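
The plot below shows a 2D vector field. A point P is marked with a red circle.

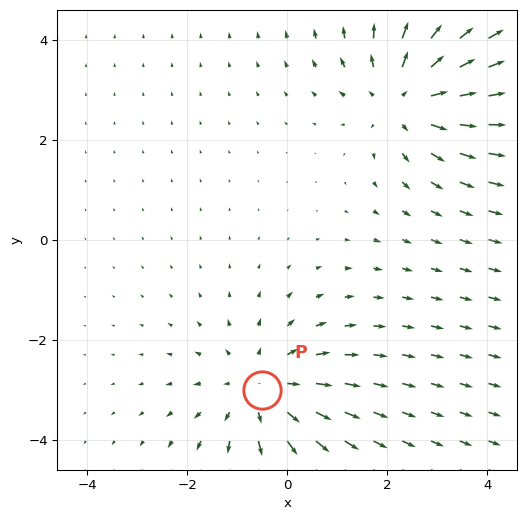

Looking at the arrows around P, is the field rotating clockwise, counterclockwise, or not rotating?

not rotating

Near P at (-0.5, -3.0) the arrows show no circulation. The curl there is ≈0.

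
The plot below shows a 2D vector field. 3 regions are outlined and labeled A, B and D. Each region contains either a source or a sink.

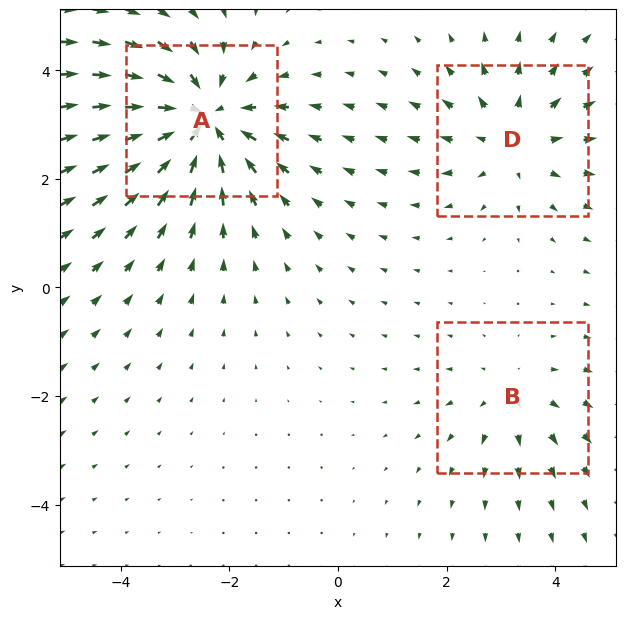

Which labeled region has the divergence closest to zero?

B

Divergence at each region's feature centre — A: about -5, B: about +2, D: about +3. Region B is closest to zero.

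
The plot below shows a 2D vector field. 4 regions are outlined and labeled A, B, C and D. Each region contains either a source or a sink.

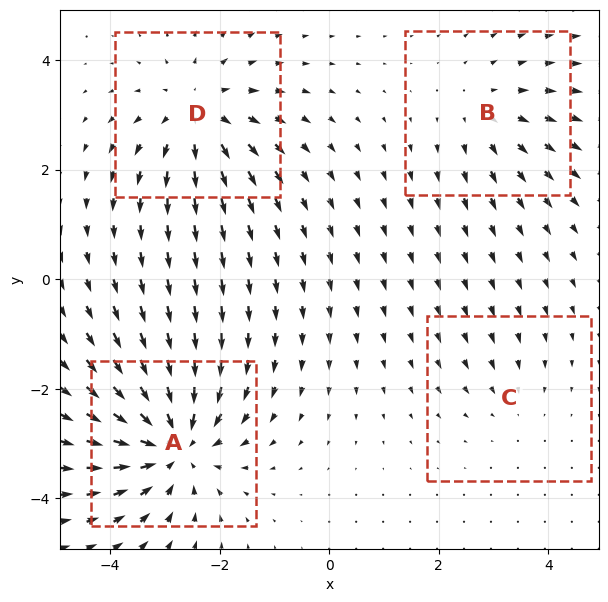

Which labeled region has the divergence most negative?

Divergence at each region's feature centre — A: about -6, B: about +3, C: about -2, D: about +4. Region A is most negative.

A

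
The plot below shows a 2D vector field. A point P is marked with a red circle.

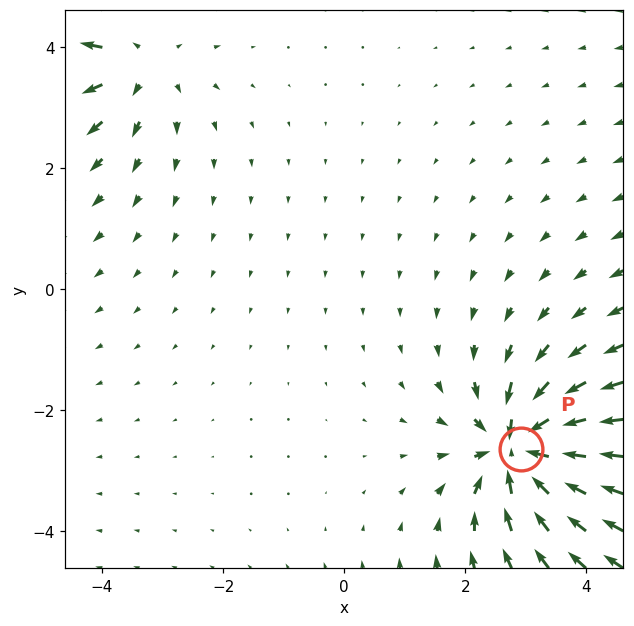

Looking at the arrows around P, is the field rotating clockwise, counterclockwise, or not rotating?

not rotating

Near P at (2.9, -2.6) the arrows show no circulation. The curl there is ≈0.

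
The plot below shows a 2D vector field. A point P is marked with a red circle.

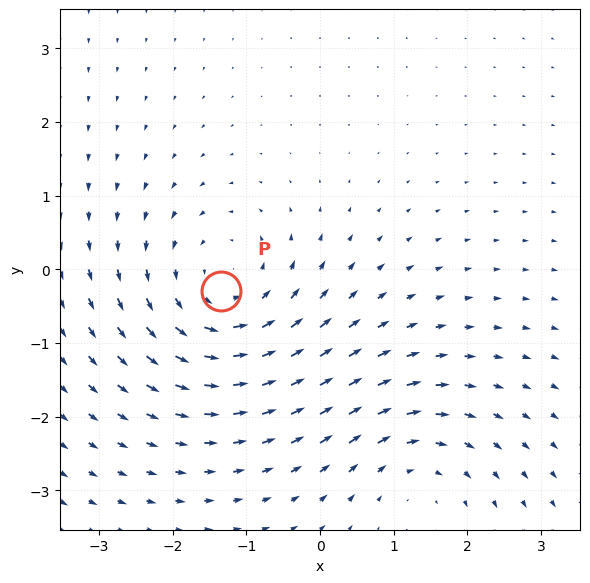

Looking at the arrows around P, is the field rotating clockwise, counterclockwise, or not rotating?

counterclockwise

Near P at (-1.3, -0.3) the arrows circulate counterclockwise. The curl (z-component) there is about +3; positive curl means counterclockwise rotation.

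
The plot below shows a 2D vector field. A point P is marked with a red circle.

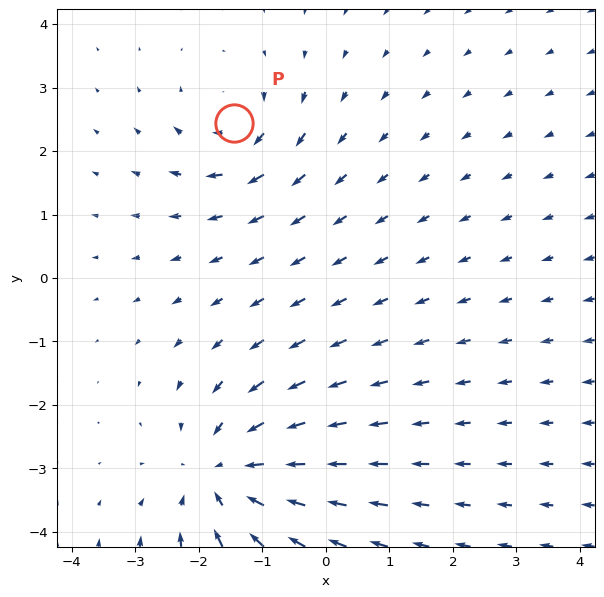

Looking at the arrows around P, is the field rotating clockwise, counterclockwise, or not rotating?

clockwise

Near P at (-1.4, 2.4) the arrows circulate clockwise. The curl (z-component) there is about -4; negative curl means clockwise rotation.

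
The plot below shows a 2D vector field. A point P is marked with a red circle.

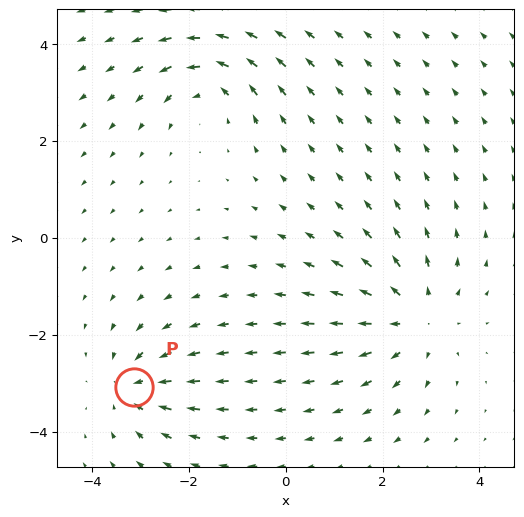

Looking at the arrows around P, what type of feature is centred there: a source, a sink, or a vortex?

At P (-3.1, -3.1) the arrows converge inward. Divergence about -4, curl ≈0 — negative divergence with near-zero curl is a sink.

sink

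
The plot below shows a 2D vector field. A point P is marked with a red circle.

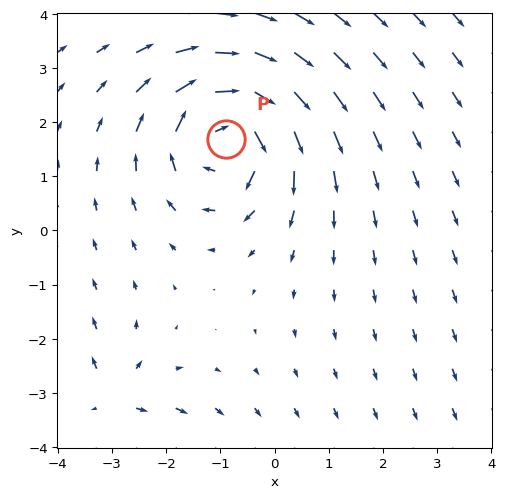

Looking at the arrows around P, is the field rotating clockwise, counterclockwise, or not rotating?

Near P at (-0.9, 1.7) the arrows circulate clockwise. The curl (z-component) there is about -5; negative curl means clockwise rotation.

clockwise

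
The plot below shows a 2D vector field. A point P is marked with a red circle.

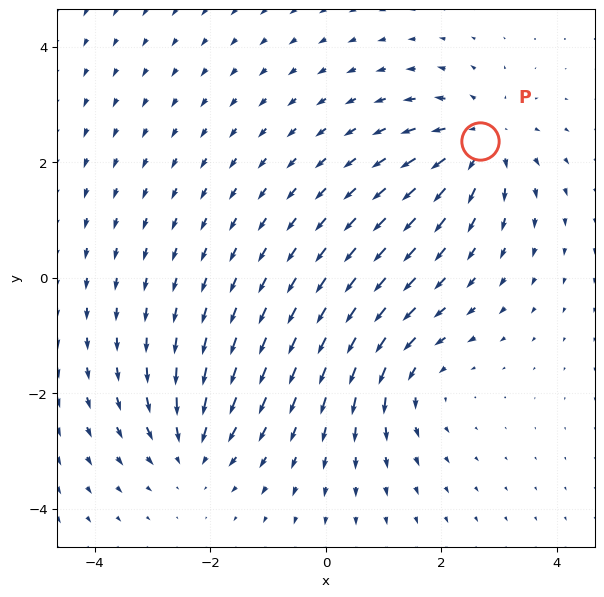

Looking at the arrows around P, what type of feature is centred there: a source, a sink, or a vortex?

source

At P (2.7, 2.4) the arrows spread outward. Divergence about +5, curl ≈0 — positive divergence with near-zero curl is a source.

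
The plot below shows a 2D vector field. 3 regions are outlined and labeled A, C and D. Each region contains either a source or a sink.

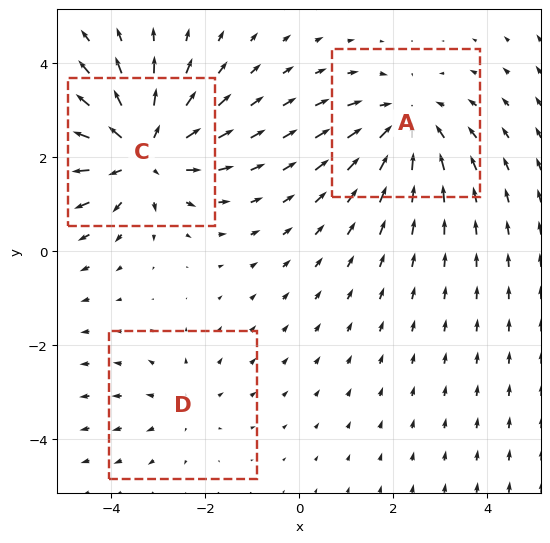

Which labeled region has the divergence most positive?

C

Divergence at each region's feature centre — A: about -3, C: about +4, D: about +2. Region C is most positive.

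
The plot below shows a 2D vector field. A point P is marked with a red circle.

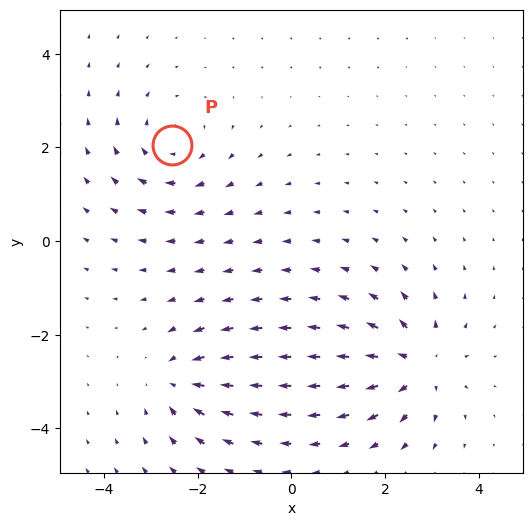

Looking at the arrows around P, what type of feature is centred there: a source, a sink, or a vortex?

At P (-2.5, 2.1) the arrows circulate clockwise. Divergence ≈0, curl about -4 — near-zero divergence with nonzero curl is a vortex.

vortex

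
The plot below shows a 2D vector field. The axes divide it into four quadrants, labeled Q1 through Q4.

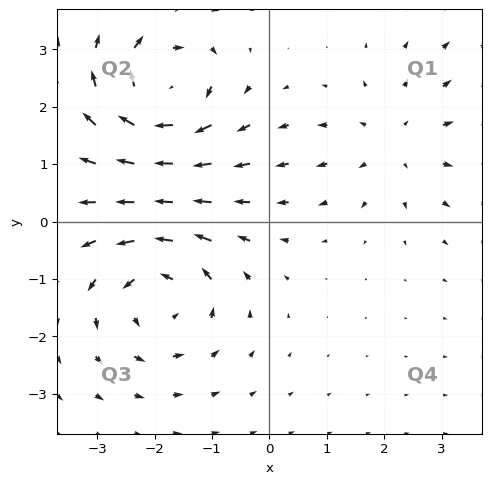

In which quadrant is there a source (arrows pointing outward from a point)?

Q1

The source sits at approximately (2.2, 1.4), which lies in quadrant Q1. The divergence there is about +2, positive as expected for a source.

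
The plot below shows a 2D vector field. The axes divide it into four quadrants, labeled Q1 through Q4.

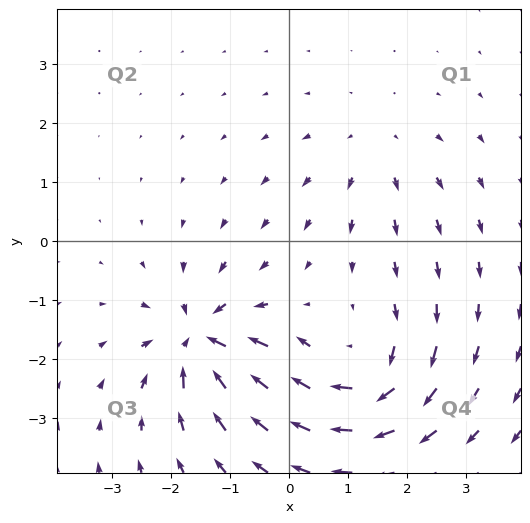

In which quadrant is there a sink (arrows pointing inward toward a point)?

Q3

The sink sits at approximately (-1.5, -1.7), which lies in quadrant Q3. The divergence there is about -7, negative as expected for a sink.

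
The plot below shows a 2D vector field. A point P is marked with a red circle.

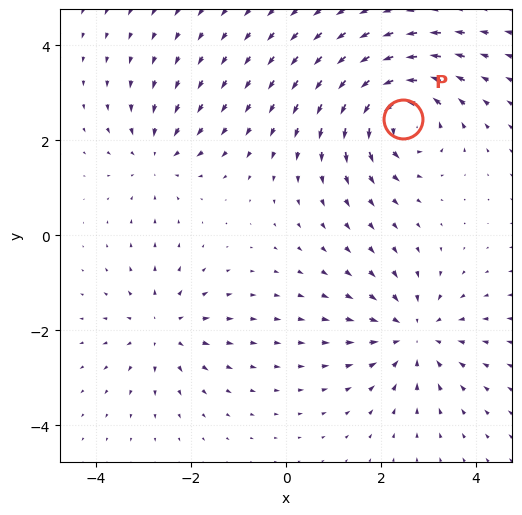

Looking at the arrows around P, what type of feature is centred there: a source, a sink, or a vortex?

vortex

At P (2.5, 2.5) the arrows circulate counterclockwise. Divergence ≈0, curl about +6 — near-zero divergence with nonzero curl is a vortex.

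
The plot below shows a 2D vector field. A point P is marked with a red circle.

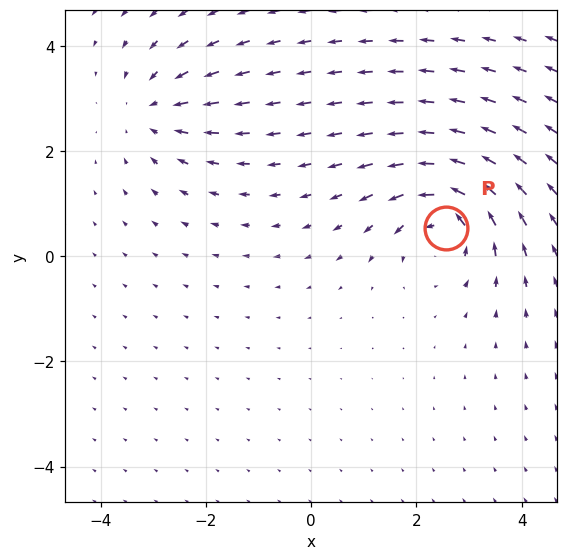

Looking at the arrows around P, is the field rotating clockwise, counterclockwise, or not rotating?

counterclockwise

Near P at (2.6, 0.5) the arrows circulate counterclockwise. The curl (z-component) there is about +6; positive curl means counterclockwise rotation.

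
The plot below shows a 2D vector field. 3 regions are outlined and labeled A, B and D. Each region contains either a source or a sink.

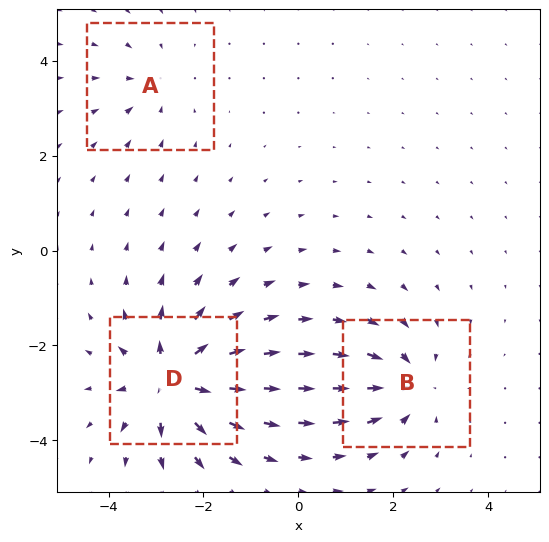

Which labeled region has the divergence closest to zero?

Divergence at each region's feature centre — A: about -2, B: about -4, D: about +5. Region A is closest to zero.

A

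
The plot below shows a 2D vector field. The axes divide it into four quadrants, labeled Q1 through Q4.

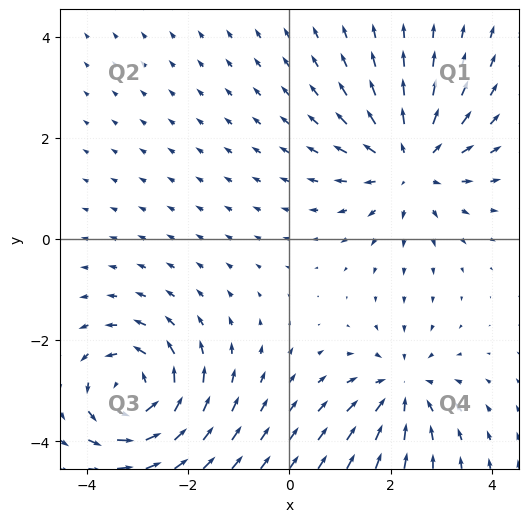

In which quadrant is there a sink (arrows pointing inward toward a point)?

The sink sits at approximately (2.2, -3.0), which lies in quadrant Q4. The divergence there is about -3, negative as expected for a sink.

Q4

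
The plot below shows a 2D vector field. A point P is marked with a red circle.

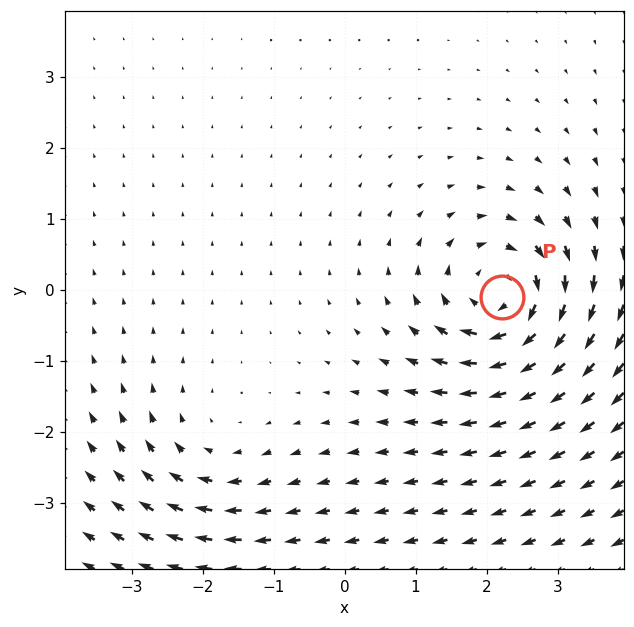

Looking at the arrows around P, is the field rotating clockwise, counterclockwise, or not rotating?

clockwise

Near P at (2.2, -0.1) the arrows circulate clockwise. The curl (z-component) there is about -6; negative curl means clockwise rotation.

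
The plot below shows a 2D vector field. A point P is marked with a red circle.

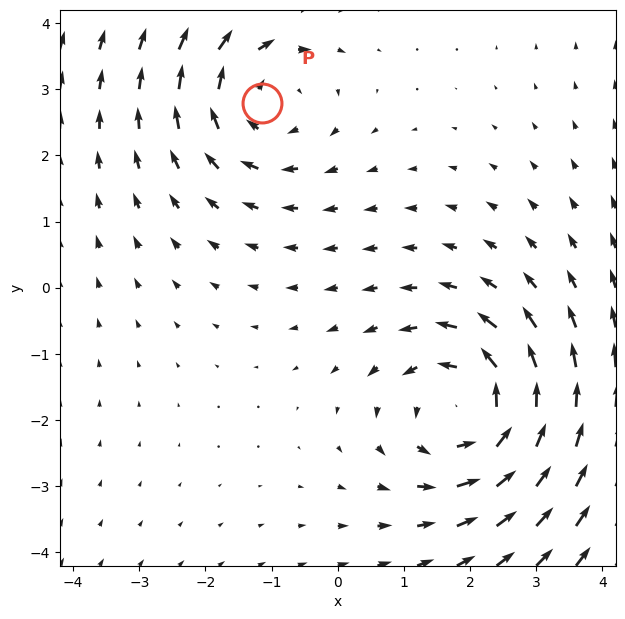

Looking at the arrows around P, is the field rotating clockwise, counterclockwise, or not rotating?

clockwise

Near P at (-1.1, 2.8) the arrows circulate clockwise. The curl (z-component) there is about -3; negative curl means clockwise rotation.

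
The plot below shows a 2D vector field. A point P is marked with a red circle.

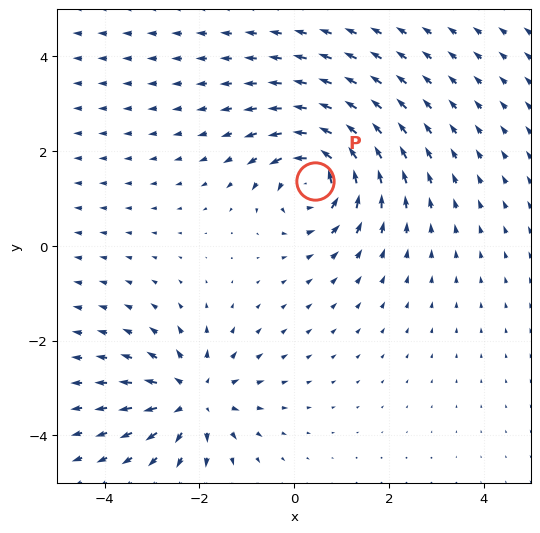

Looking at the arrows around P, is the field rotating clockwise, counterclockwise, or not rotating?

counterclockwise

Near P at (0.4, 1.4) the arrows circulate counterclockwise. The curl (z-component) there is about +6; positive curl means counterclockwise rotation.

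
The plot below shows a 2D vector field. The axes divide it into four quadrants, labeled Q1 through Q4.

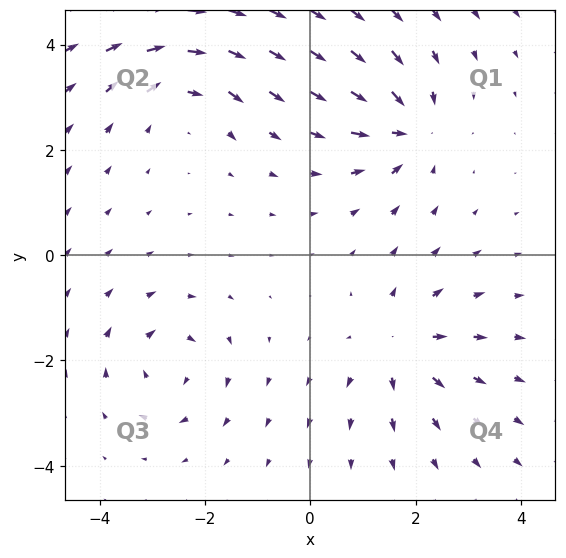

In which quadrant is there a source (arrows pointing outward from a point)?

The source sits at approximately (1.7, -1.7), which lies in quadrant Q4. The divergence there is about +4, positive as expected for a source.

Q4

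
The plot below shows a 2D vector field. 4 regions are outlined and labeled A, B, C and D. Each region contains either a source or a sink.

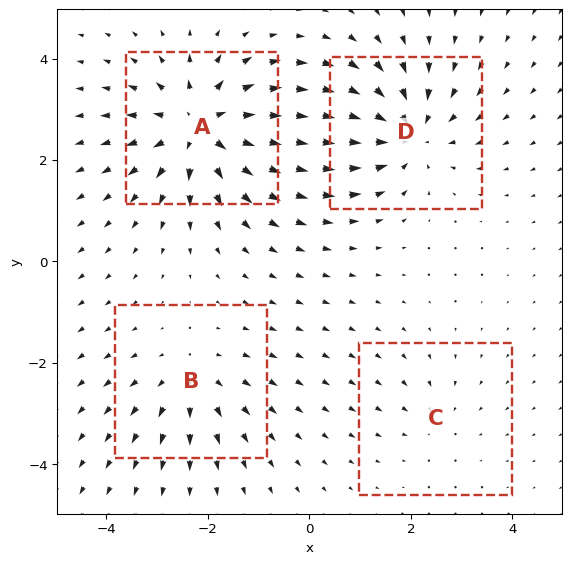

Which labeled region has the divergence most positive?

Divergence at each region's feature centre — A: about +6, B: about +3, C: about -2, D: about -5. Region A is most positive.

A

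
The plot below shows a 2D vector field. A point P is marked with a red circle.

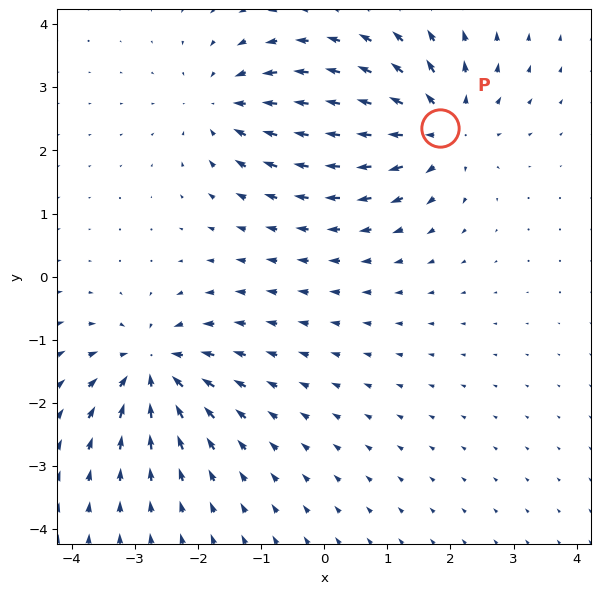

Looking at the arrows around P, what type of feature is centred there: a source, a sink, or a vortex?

source

At P (1.8, 2.3) the arrows spread outward. Divergence about +5, curl ≈0 — positive divergence with near-zero curl is a source.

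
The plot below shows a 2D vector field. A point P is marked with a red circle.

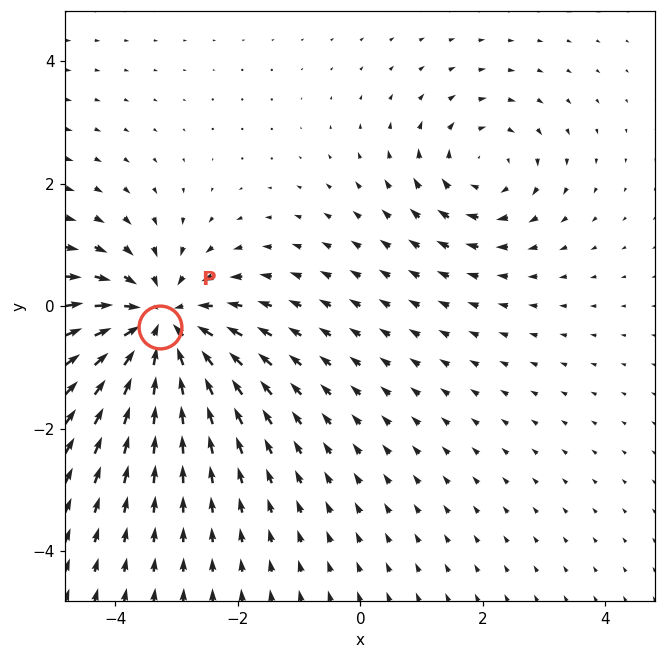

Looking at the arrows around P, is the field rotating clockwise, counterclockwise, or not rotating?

not rotating

Near P at (-3.3, -0.3) the arrows show no circulation. The curl there is ≈0.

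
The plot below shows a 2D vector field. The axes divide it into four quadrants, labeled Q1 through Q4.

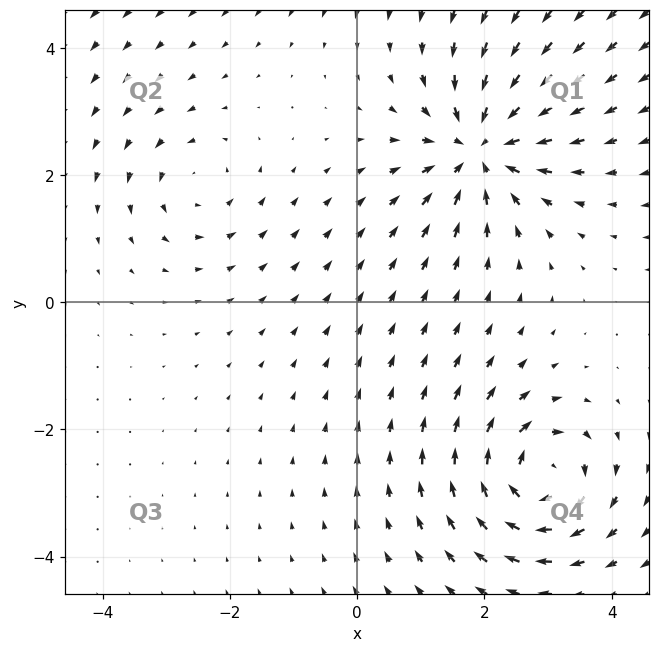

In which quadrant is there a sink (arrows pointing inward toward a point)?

The sink sits at approximately (1.9, 2.4), which lies in quadrant Q1. The divergence there is about -6, negative as expected for a sink.

Q1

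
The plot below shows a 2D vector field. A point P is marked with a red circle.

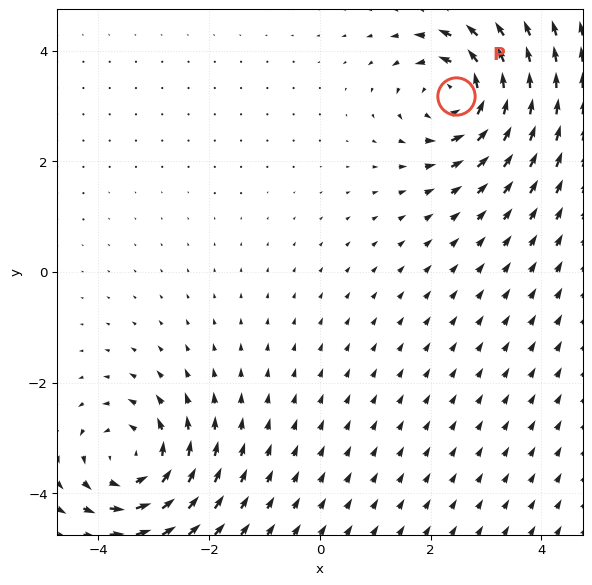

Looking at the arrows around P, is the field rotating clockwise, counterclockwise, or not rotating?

Near P at (2.5, 3.2) the arrows circulate counterclockwise. The curl (z-component) there is about +6; positive curl means counterclockwise rotation.

counterclockwise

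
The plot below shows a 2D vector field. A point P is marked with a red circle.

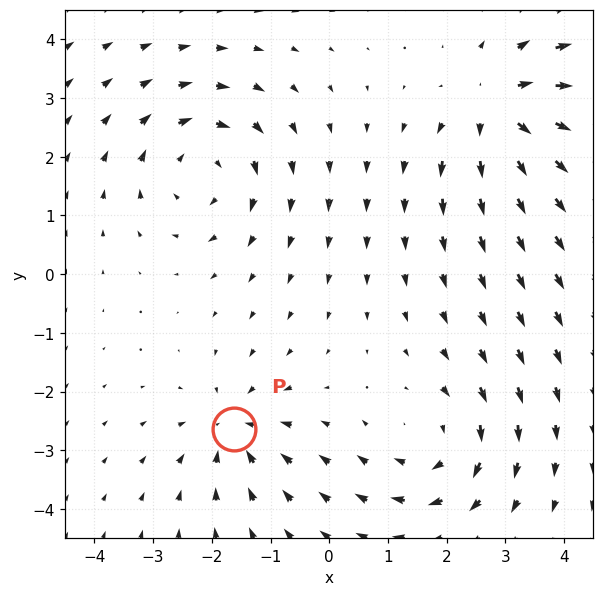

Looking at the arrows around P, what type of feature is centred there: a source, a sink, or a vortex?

At P (-1.6, -2.6) the arrows converge inward. Divergence about -4, curl ≈0 — negative divergence with near-zero curl is a sink.

sink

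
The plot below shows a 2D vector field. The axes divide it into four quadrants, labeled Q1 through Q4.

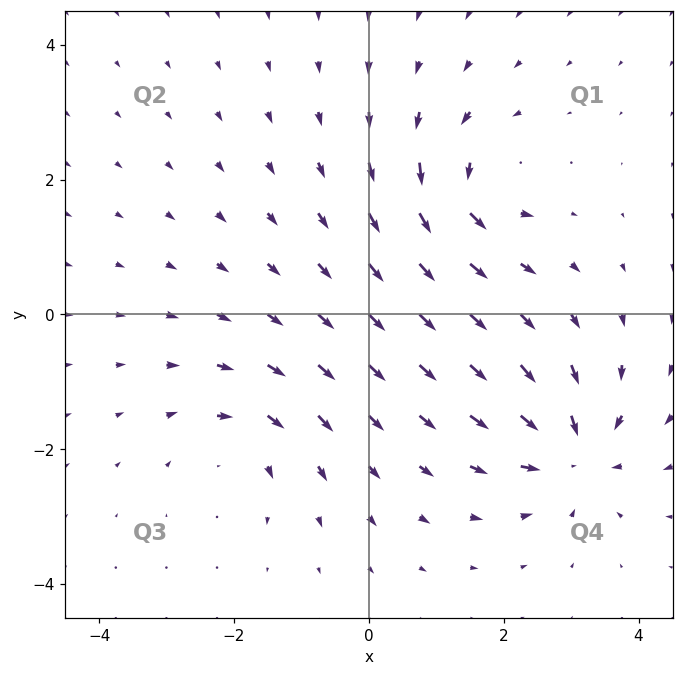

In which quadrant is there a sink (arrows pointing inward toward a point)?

The sink sits at approximately (3.0, -2.0), which lies in quadrant Q4. The divergence there is about -6, negative as expected for a sink.

Q4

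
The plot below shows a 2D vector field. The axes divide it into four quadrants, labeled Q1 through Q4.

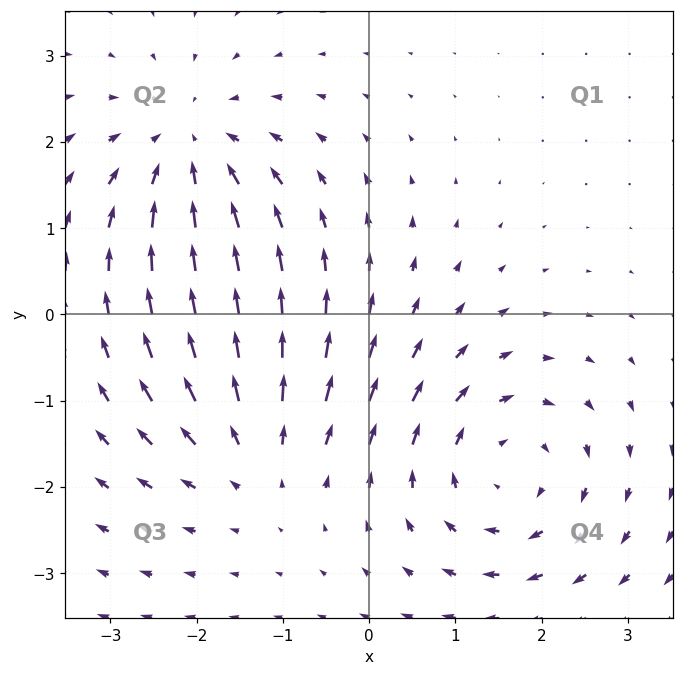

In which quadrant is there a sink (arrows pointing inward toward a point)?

The sink sits at approximately (-2.1, 1.9), which lies in quadrant Q2. The divergence there is about -4, negative as expected for a sink.

Q2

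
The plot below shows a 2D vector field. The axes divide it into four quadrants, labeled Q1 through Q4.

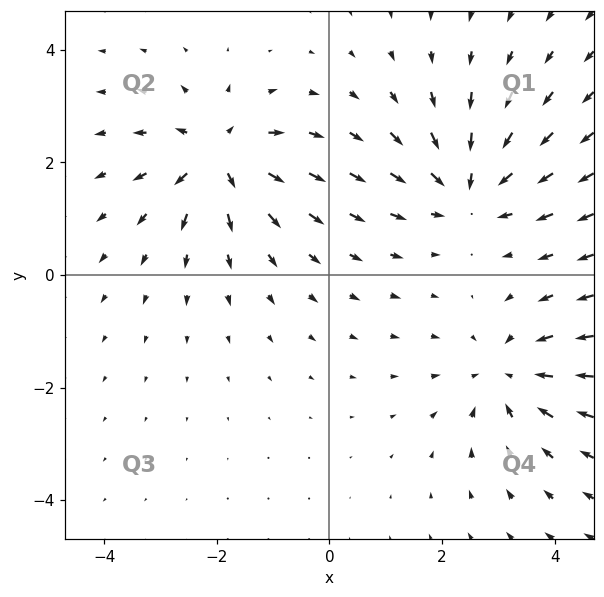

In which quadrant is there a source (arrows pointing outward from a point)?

The source sits at approximately (-2.0, 2.1), which lies in quadrant Q2. The divergence there is about +5, positive as expected for a source.

Q2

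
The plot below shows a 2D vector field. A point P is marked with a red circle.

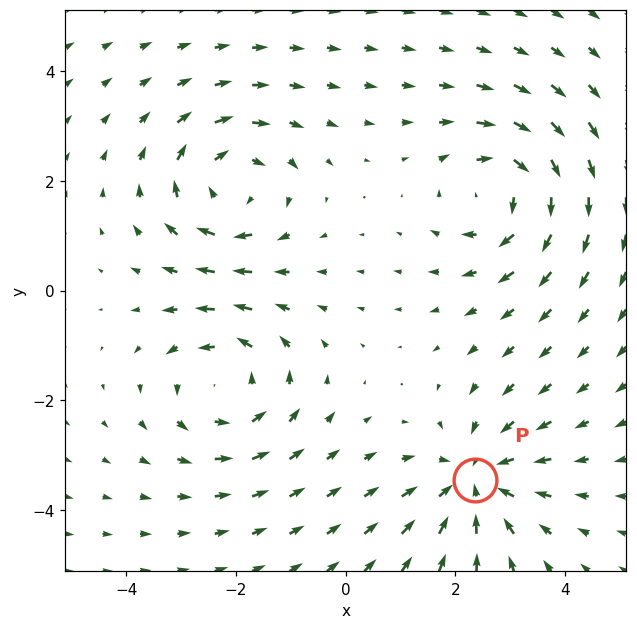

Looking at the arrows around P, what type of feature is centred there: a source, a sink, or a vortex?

sink

At P (2.4, -3.5) the arrows converge inward. Divergence about -4, curl ≈0 — negative divergence with near-zero curl is a sink.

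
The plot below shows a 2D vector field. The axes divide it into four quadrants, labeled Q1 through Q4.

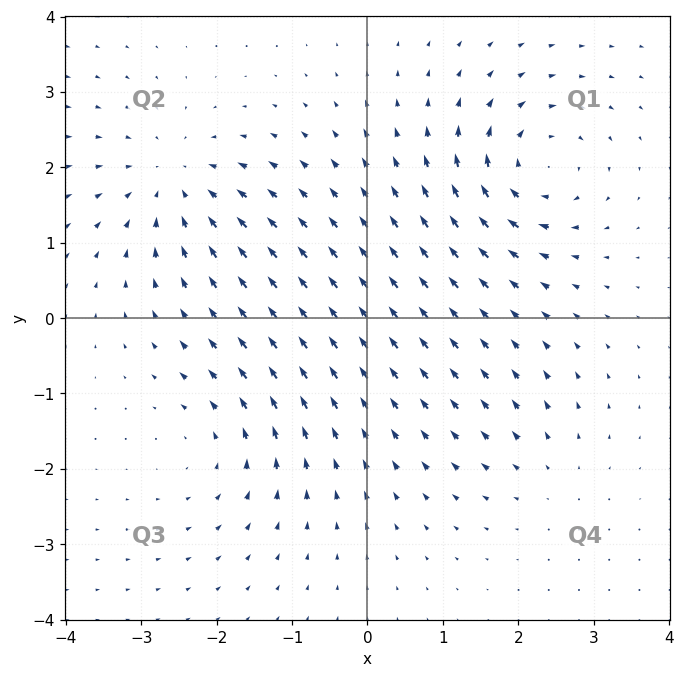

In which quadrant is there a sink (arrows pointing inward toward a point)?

Q2

The sink sits at approximately (-2.6, 1.8), which lies in quadrant Q2. The divergence there is about -5, negative as expected for a sink.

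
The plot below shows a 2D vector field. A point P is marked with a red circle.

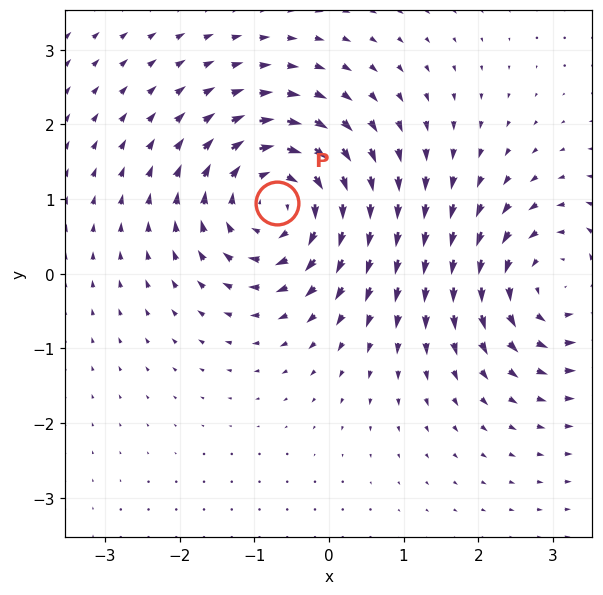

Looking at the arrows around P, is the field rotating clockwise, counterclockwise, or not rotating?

Near P at (-0.7, 0.9) the arrows circulate clockwise. The curl (z-component) there is about -5; negative curl means clockwise rotation.

clockwise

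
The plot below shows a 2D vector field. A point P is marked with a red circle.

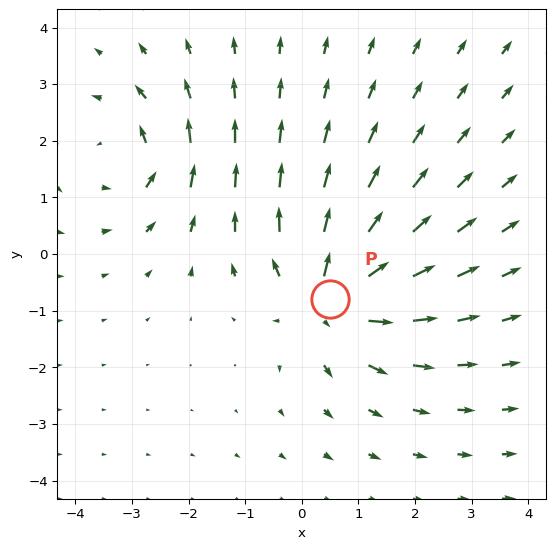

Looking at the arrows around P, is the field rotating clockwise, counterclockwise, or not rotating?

Near P at (0.5, -0.8) the arrows show no circulation. The curl there is ≈0.

not rotating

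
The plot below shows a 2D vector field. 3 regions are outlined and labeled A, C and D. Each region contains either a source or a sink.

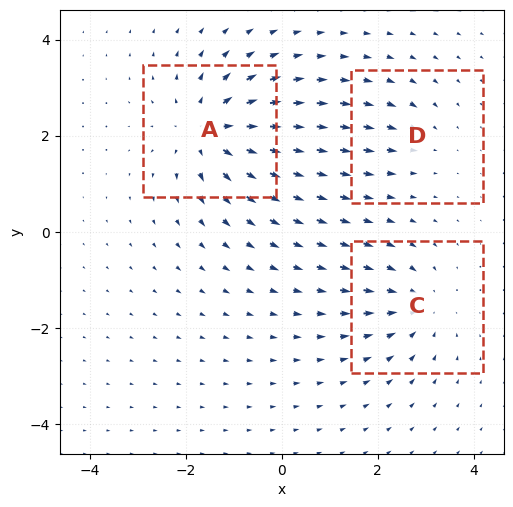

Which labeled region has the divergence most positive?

Divergence at each region's feature centre — A: about +5, C: about -3, D: about -2. Region A is most positive.

A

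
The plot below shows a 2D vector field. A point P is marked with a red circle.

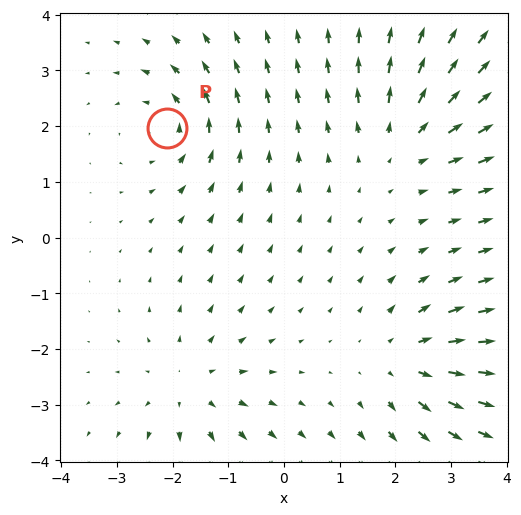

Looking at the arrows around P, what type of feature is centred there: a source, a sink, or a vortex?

vortex

At P (-2.1, 2.0) the arrows circulate counterclockwise. Divergence ≈0, curl about +5 — near-zero divergence with nonzero curl is a vortex.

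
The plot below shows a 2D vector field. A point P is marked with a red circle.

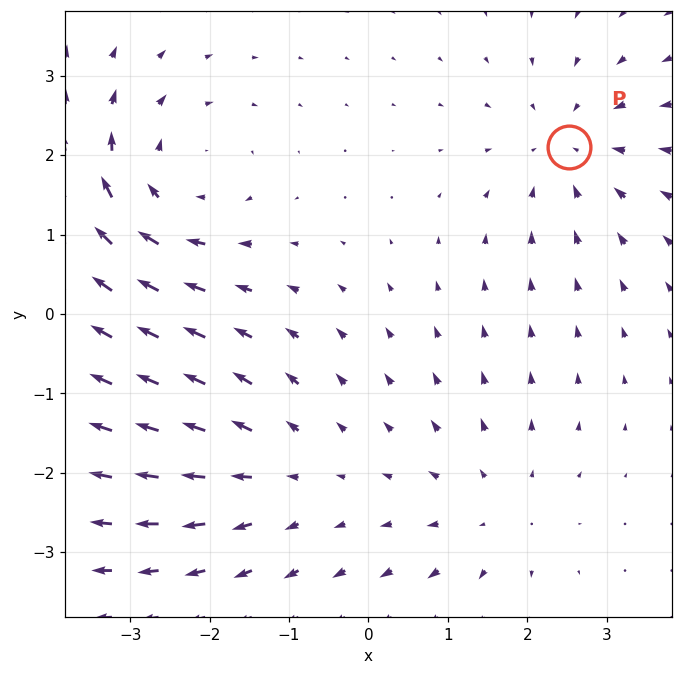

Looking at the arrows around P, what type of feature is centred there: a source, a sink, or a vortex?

At P (2.5, 2.1) the arrows converge inward. Divergence about -3, curl ≈0 — negative divergence with near-zero curl is a sink.

sink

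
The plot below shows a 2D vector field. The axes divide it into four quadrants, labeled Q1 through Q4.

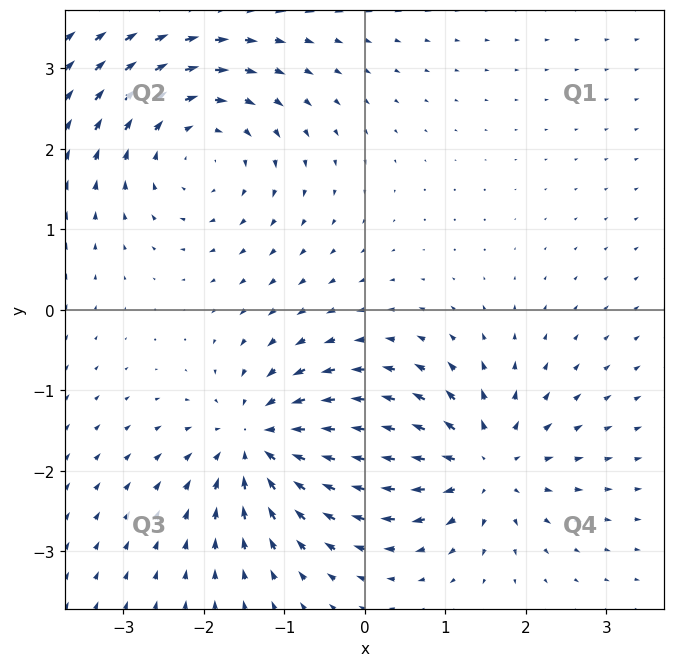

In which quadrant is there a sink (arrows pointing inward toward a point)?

Q3

The sink sits at approximately (-1.3, -1.6), which lies in quadrant Q3. The divergence there is about -4, negative as expected for a sink.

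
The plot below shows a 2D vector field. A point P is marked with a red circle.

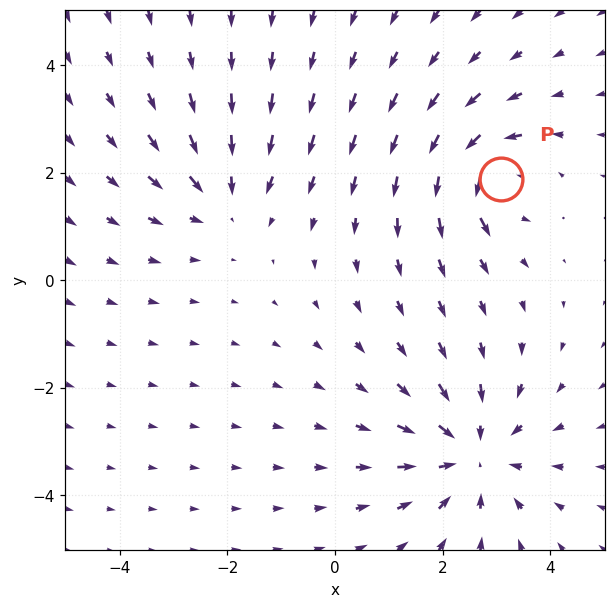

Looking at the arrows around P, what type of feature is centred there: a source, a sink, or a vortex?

At P (3.1, 1.9) the arrows circulate counterclockwise. Divergence ≈0, curl about +5 — near-zero divergence with nonzero curl is a vortex.

vortex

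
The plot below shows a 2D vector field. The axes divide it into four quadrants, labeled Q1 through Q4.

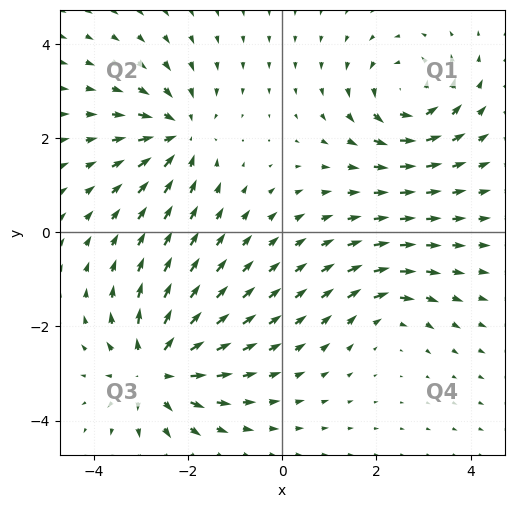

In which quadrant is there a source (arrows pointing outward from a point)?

Q3

The source sits at approximately (-2.7, -2.9), which lies in quadrant Q3. The divergence there is about +5, positive as expected for a source.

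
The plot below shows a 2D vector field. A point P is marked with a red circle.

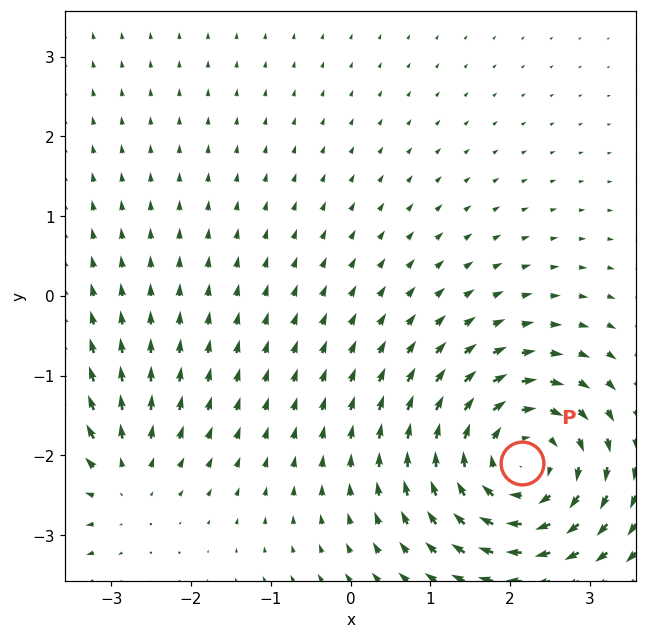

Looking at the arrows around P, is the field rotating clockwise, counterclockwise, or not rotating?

clockwise

Near P at (2.1, -2.1) the arrows circulate clockwise. The curl (z-component) there is about -5; negative curl means clockwise rotation.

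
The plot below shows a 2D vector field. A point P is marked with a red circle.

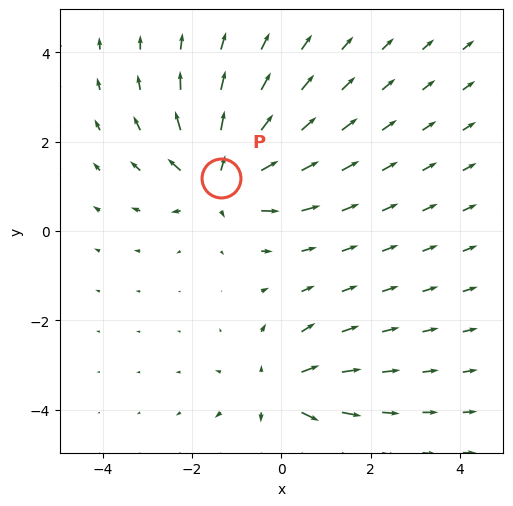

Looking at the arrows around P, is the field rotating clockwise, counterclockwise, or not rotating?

Near P at (-1.4, 1.2) the arrows show no circulation. The curl there is ≈0.

not rotating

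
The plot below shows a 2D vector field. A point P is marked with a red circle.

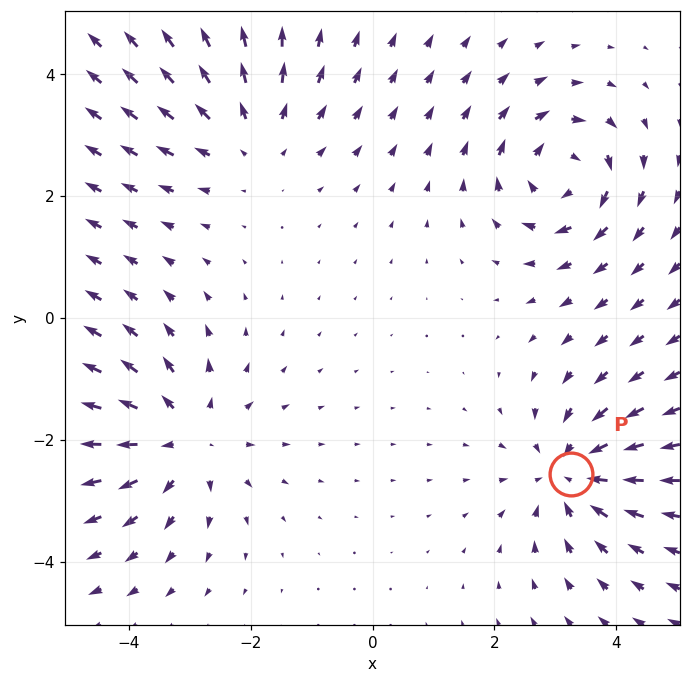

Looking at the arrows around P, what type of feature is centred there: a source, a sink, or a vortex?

At P (3.3, -2.6) the arrows converge inward. Divergence about -5, curl ≈0 — negative divergence with near-zero curl is a sink.

sink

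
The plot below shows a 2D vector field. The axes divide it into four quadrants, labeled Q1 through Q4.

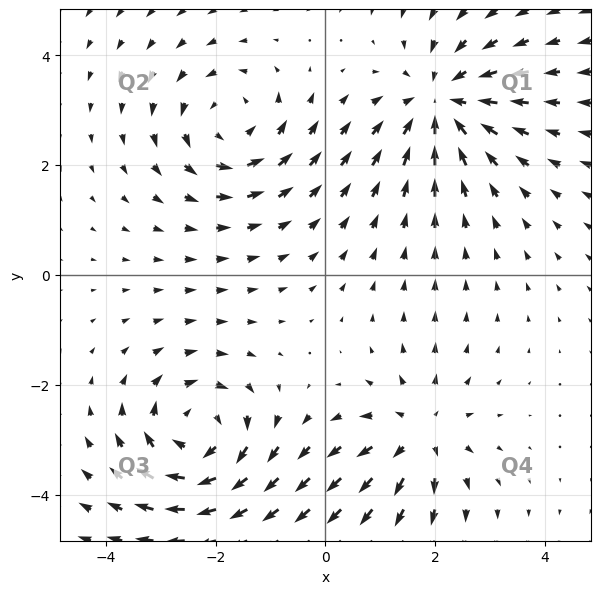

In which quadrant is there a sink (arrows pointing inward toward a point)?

The sink sits at approximately (2.1, 3.1), which lies in quadrant Q1. The divergence there is about -5, negative as expected for a sink.

Q1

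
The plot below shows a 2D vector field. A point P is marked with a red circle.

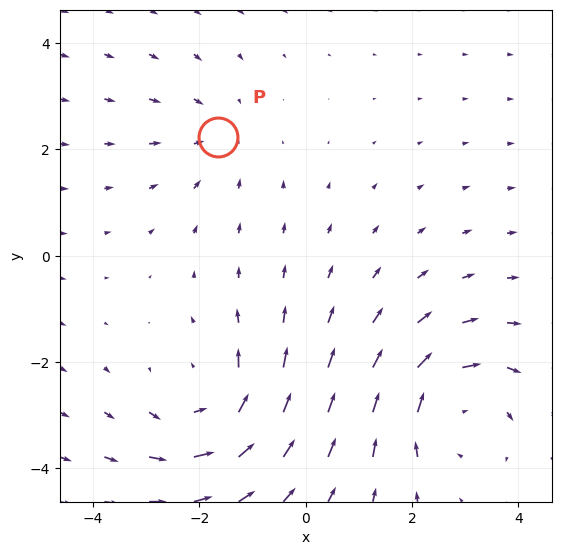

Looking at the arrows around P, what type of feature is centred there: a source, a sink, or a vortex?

At P (-1.7, 2.2) the arrows converge inward. Divergence about -2, curl ≈0 — negative divergence with near-zero curl is a sink.

sink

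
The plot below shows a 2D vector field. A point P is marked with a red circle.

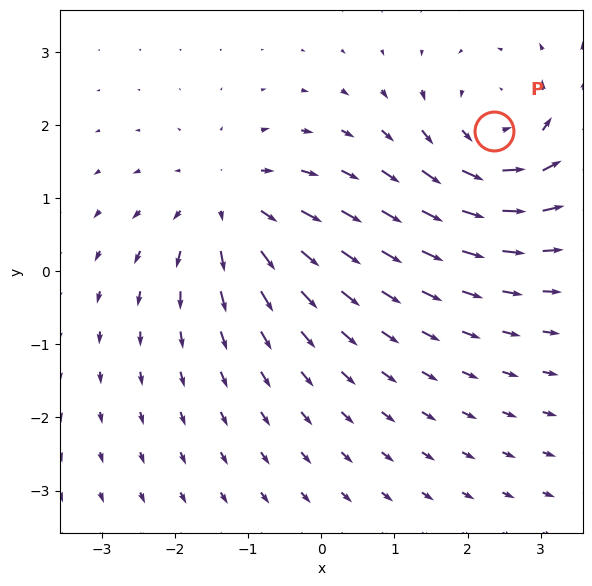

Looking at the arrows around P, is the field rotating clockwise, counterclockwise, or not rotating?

Near P at (2.4, 1.9) the arrows circulate counterclockwise. The curl (z-component) there is about +5; positive curl means counterclockwise rotation.

counterclockwise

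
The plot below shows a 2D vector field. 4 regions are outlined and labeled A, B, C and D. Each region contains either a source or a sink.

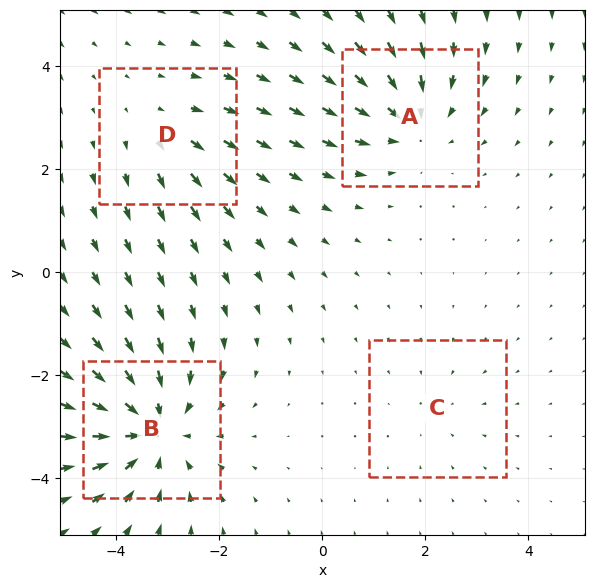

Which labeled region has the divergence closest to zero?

Divergence at each region's feature centre — A: about -4, B: about -6, C: about -2, D: about +3. Region C is closest to zero.

C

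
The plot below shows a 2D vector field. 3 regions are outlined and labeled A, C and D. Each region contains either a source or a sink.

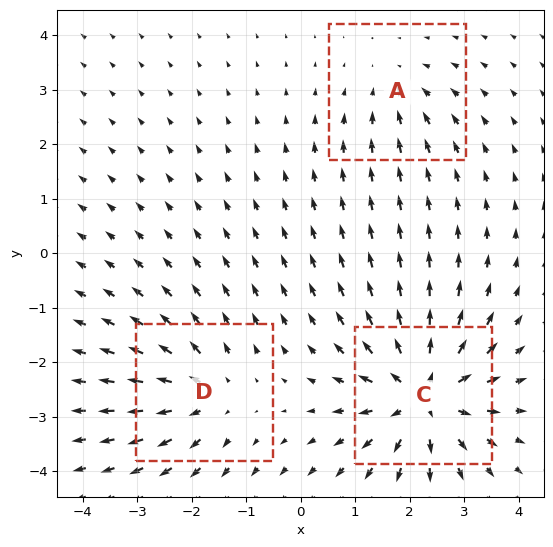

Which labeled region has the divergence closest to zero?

A

Divergence at each region's feature centre — A: about -2, C: about +6, D: about +3. Region A is closest to zero.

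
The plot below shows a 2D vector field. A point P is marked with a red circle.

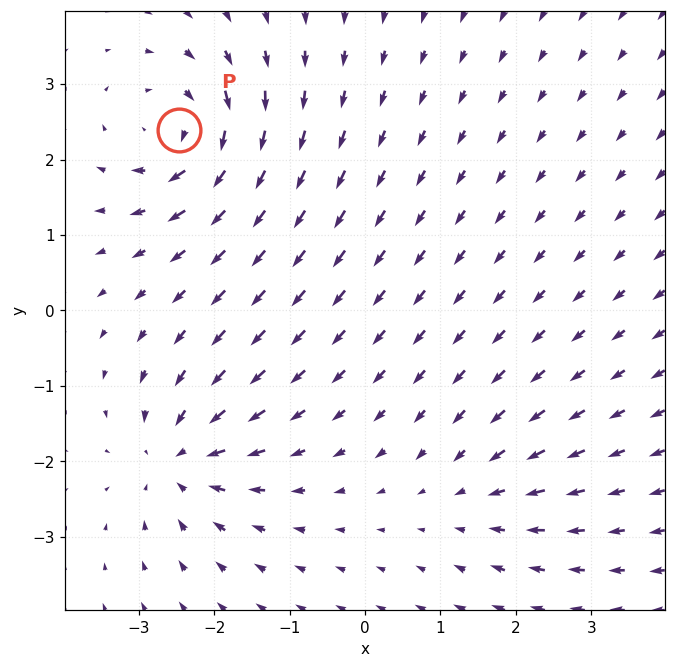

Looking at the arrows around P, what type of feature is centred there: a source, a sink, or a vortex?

At P (-2.5, 2.4) the arrows circulate clockwise. Divergence ≈0, curl about -6 — near-zero divergence with nonzero curl is a vortex.

vortex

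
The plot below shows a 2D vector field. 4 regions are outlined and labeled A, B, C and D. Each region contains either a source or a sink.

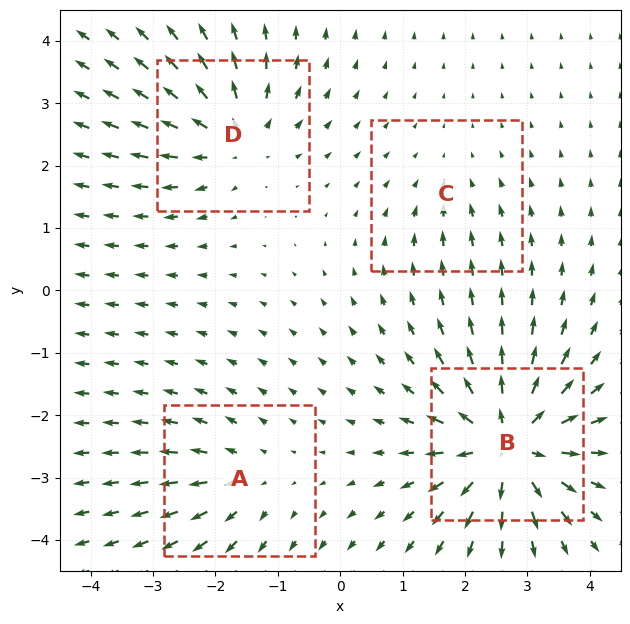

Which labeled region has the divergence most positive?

Divergence at each region's feature centre — A: about +4, B: about +8, C: about -2, D: about +5. Region B is most positive.

B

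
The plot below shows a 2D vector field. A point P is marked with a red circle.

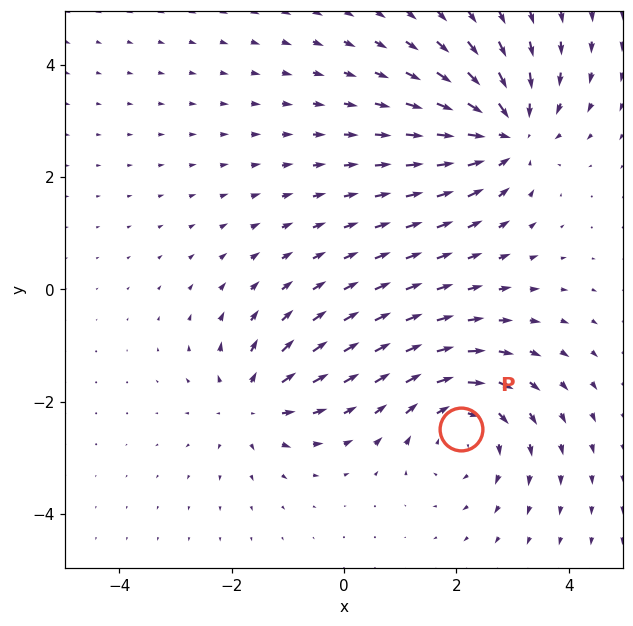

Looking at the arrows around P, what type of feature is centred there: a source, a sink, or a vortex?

At P (2.1, -2.5) the arrows circulate clockwise. Divergence ≈0, curl about -4 — near-zero divergence with nonzero curl is a vortex.

vortex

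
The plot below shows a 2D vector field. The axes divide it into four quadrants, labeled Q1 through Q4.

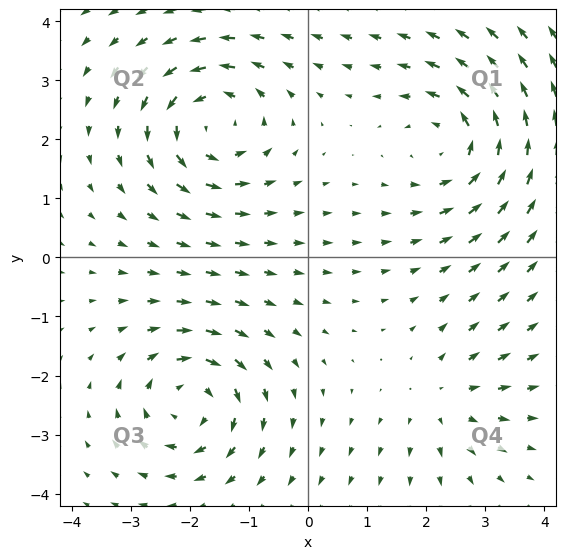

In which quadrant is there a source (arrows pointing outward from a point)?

The source sits at approximately (2.3, -2.4), which lies in quadrant Q4. The divergence there is about +3, positive as expected for a source.

Q4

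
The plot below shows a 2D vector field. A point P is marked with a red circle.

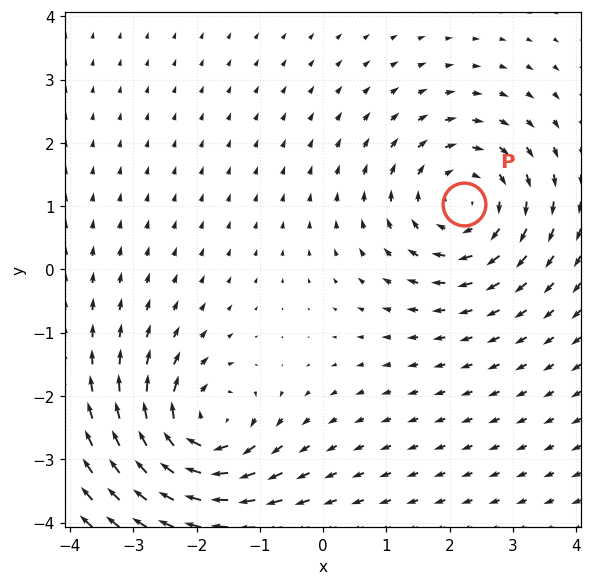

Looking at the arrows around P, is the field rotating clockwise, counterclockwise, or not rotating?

Near P at (2.2, 1.0) the arrows circulate clockwise. The curl (z-component) there is about -4; negative curl means clockwise rotation.

clockwise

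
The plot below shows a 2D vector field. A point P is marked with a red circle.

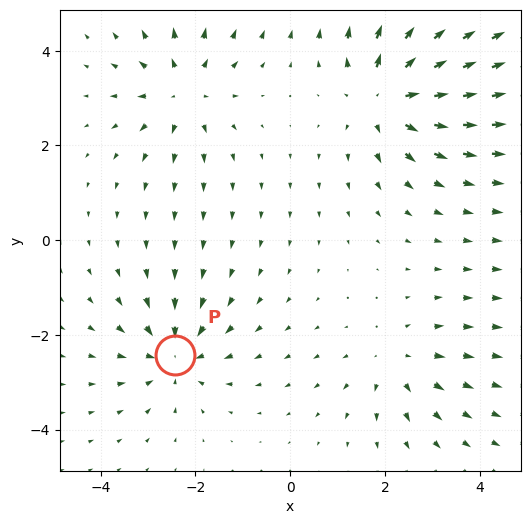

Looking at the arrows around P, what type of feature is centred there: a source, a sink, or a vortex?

At P (-2.4, -2.4) the arrows converge inward. Divergence about -4, curl ≈0 — negative divergence with near-zero curl is a sink.

sink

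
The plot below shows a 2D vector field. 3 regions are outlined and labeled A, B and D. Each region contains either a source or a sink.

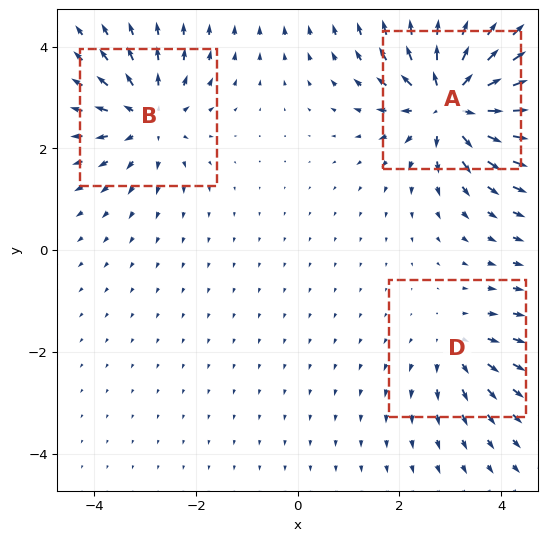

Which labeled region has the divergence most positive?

Divergence at each region's feature centre — A: about +6, B: about +4, D: about +2. Region A is most positive.

A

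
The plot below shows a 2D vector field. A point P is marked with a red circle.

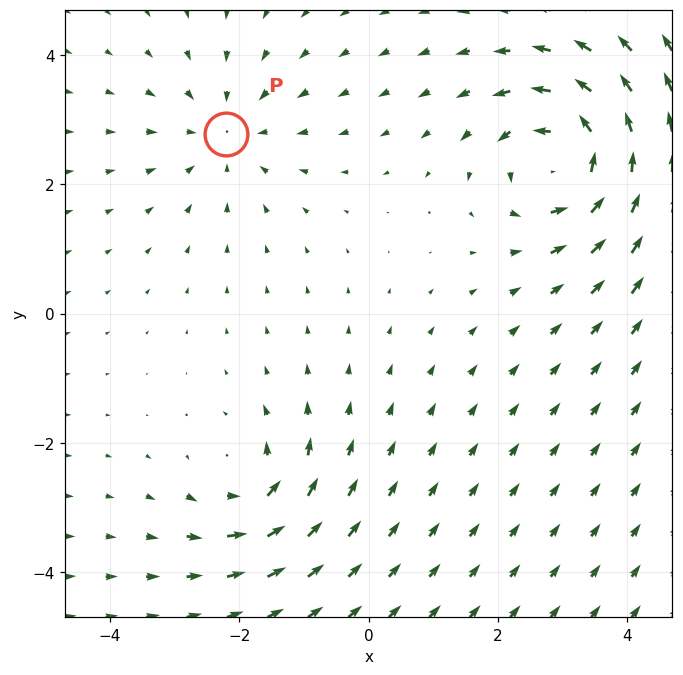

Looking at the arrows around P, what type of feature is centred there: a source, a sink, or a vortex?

sink

At P (-2.2, 2.8) the arrows converge inward. Divergence about -3, curl ≈0 — negative divergence with near-zero curl is a sink.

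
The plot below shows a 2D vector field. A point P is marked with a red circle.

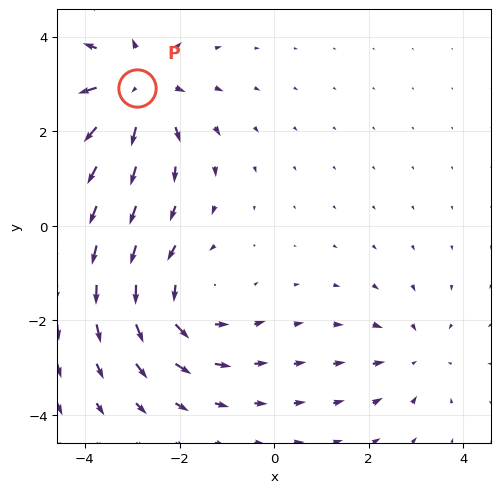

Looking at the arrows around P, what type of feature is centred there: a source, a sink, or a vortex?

At P (-2.9, 2.9) the arrows spread outward. Divergence about +5, curl ≈0 — positive divergence with near-zero curl is a source.

source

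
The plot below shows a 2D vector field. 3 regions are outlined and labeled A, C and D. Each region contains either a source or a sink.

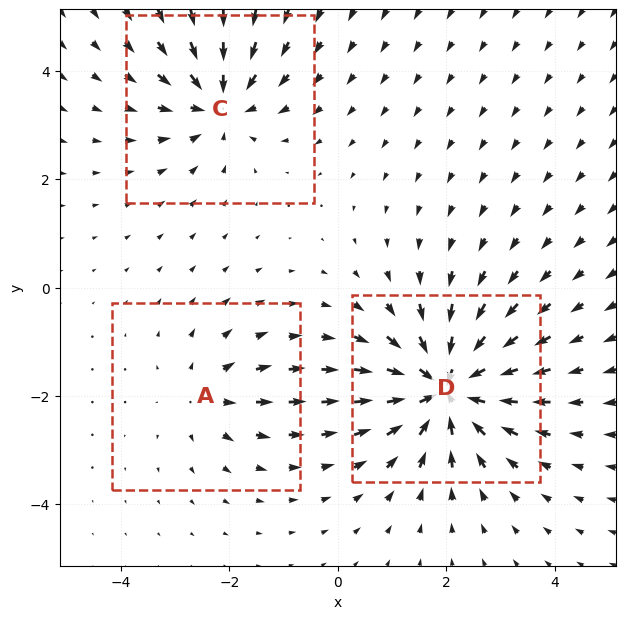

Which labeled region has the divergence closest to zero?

Divergence at each region's feature centre — A: about +2, C: about -4, D: about -6. Region A is closest to zero.

A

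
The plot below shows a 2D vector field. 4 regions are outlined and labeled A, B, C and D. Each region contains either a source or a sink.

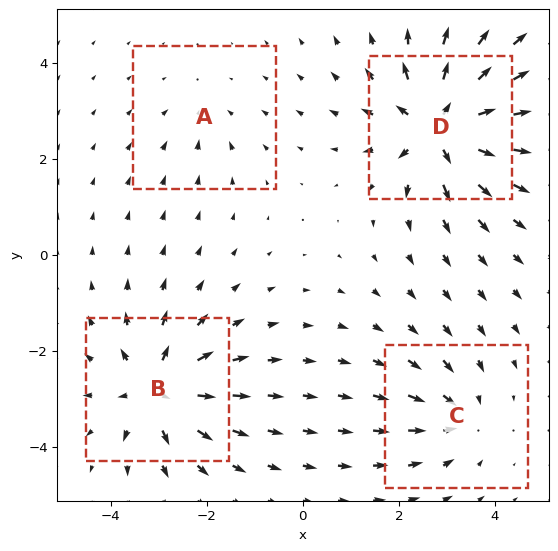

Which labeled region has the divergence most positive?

D

Divergence at each region's feature centre — A: about -2, B: about +6, C: about -4, D: about +8. Region D is most positive.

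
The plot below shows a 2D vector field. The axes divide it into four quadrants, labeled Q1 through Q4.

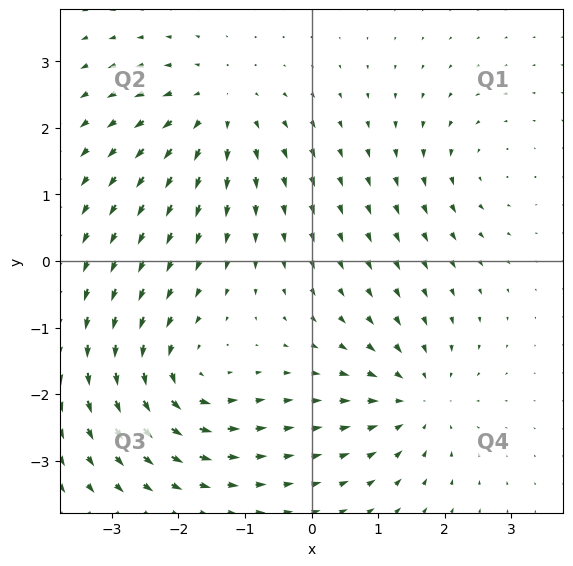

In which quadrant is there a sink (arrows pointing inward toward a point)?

The sink sits at approximately (1.6, -2.1), which lies in quadrant Q4. The divergence there is about -4, negative as expected for a sink.

Q4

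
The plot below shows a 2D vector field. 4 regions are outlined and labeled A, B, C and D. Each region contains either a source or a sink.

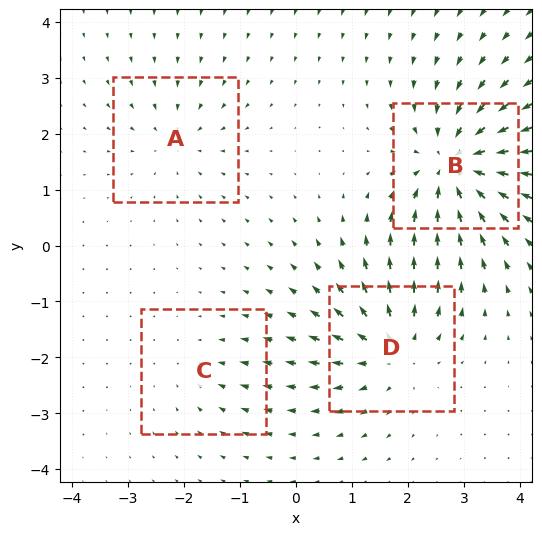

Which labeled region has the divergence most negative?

Divergence at each region's feature centre — A: about -3, B: about -8, C: about -2, D: about +6. Region B is most negative.

B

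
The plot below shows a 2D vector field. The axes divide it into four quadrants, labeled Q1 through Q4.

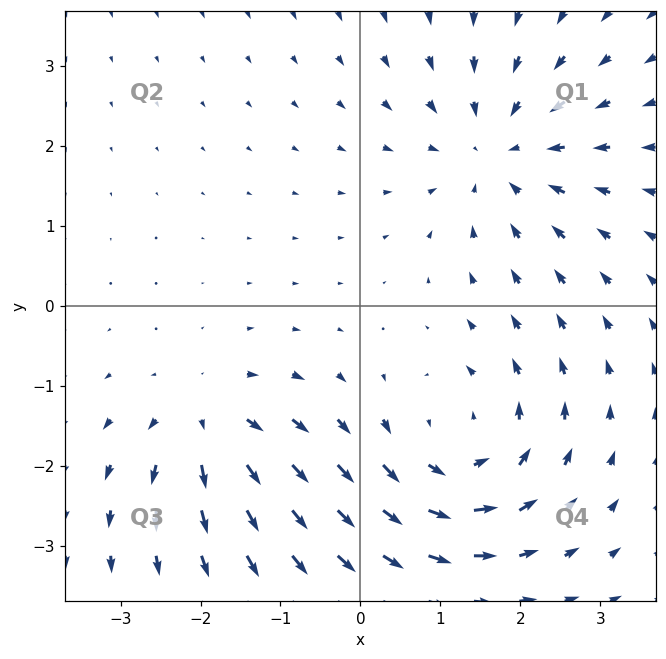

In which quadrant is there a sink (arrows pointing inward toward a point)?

The sink sits at approximately (1.7, 1.9), which lies in quadrant Q1. The divergence there is about -4, negative as expected for a sink.

Q1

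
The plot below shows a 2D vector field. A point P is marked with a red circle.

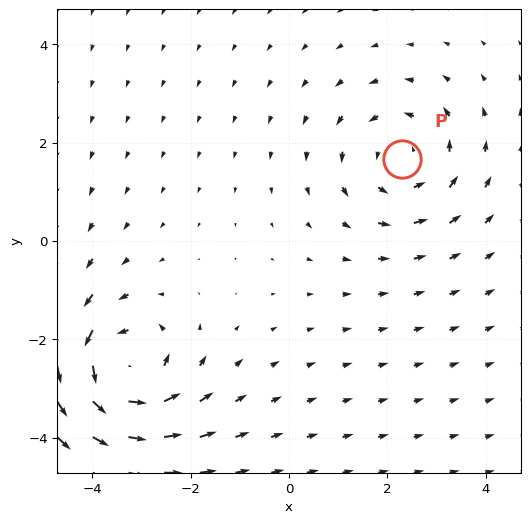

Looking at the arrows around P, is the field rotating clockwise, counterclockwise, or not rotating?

Near P at (2.3, 1.7) the arrows circulate counterclockwise. The curl (z-component) there is about +2; positive curl means counterclockwise rotation.

counterclockwise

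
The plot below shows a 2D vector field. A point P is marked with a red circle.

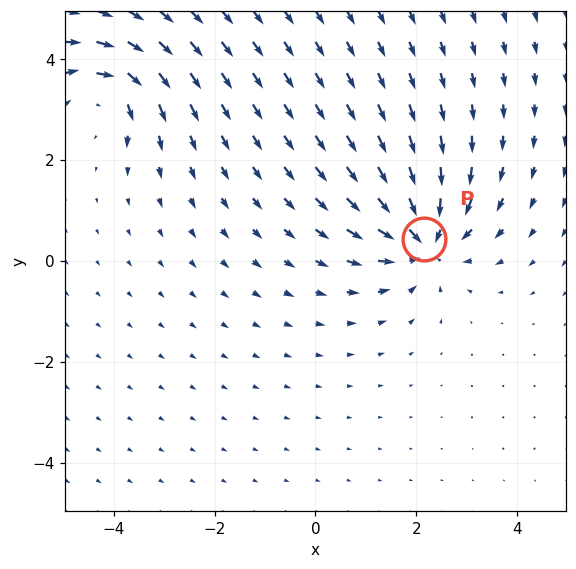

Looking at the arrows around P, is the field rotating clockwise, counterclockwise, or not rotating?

not rotating

Near P at (2.2, 0.4) the arrows show no circulation. The curl there is ≈0.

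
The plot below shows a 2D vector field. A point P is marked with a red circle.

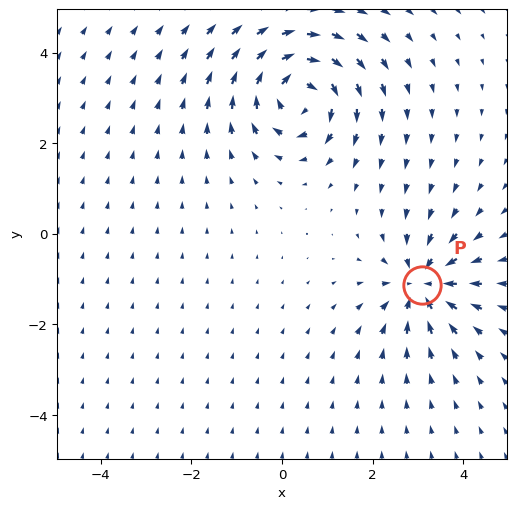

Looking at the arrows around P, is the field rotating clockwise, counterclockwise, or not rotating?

Near P at (3.1, -1.1) the arrows show no circulation. The curl there is ≈0.

not rotating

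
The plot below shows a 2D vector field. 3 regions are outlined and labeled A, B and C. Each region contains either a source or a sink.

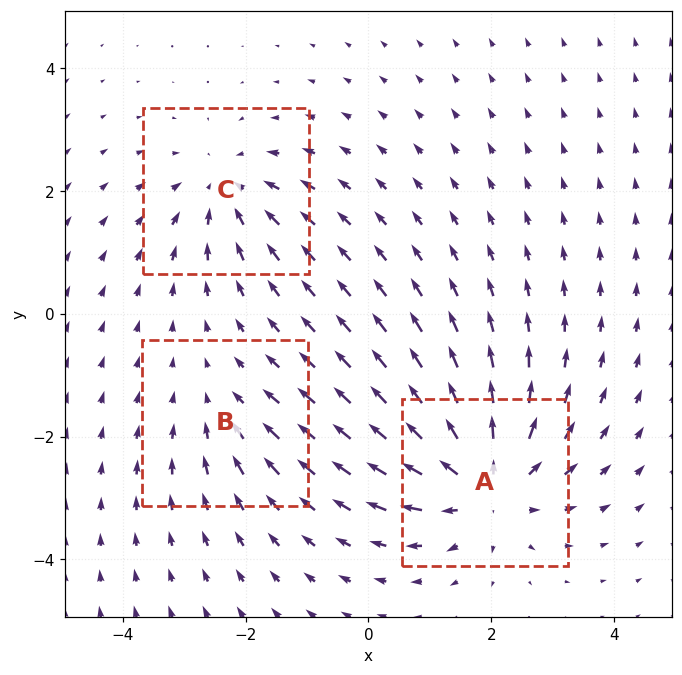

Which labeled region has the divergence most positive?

Divergence at each region's feature centre — A: about +5, B: about -2, C: about -3. Region A is most positive.

A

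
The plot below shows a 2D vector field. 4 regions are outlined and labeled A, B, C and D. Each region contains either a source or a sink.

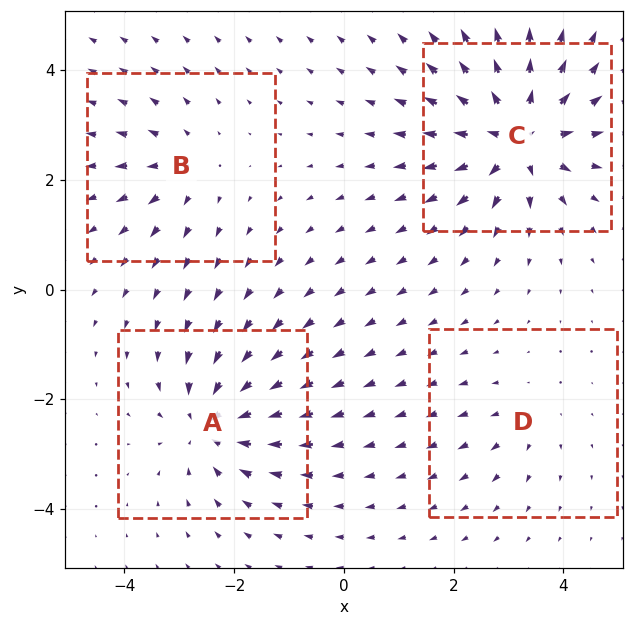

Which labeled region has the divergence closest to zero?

D

Divergence at each region's feature centre — A: about -6, B: about +3, C: about +7, D: about +2. Region D is closest to zero.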